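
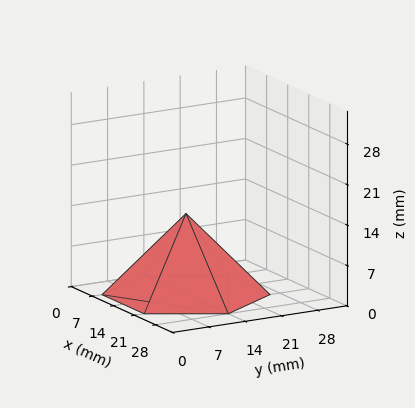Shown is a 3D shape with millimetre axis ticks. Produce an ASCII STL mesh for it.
Reading the render: the shape is a regular 6-sided pyramid, base circumscribed radius ≈ 14 mm, apex at z ≈ 14 mm (dimensions read to the nearest mm from the axis ticks). For the STL, each face is triangulated and given an outward normal.

solid part
  facet normal 0.0000 0.0000 -1.0000
    outer loop
      vertex 7.00 26.12 0.00
      vertex 21.00 26.12 0.00
      vertex 28.00 14.00 0.00
    endloop
  endfacet
  facet normal 0.0000 0.0000 -1.0000
    outer loop
      vertex 0.00 14.00 0.00
      vertex 7.00 26.12 0.00
      vertex 28.00 14.00 0.00
    endloop
  endfacet
  facet normal 0.0000 0.0000 -1.0000
    outer loop
      vertex 7.00 1.88 0.00
      vertex 0.00 14.00 0.00
      vertex 28.00 14.00 0.00
    endloop
  endfacet
  facet normal 0.0000 0.0000 -1.0000
    outer loop
      vertex 21.00 1.88 0.00
      vertex 7.00 1.88 0.00
      vertex 28.00 14.00 0.00
    endloop
  endfacet
  facet normal 0.6546 0.3781 0.6546
    outer loop
      vertex 28.00 14.00 0.00
      vertex 21.00 26.12 0.00
      vertex 14.00 14.00 14.00
    endloop
  endfacet
  facet normal 0.0000 0.7560 0.6545
    outer loop
      vertex 21.00 26.12 0.00
      vertex 7.00 26.12 0.00
      vertex 14.00 14.00 14.00
    endloop
  endfacet
  facet normal -0.6546 0.3781 0.6546
    outer loop
      vertex 7.00 26.12 0.00
      vertex 0.00 14.00 0.00
      vertex 14.00 14.00 14.00
    endloop
  endfacet
  facet normal -0.6546 -0.3781 0.6546
    outer loop
      vertex 0.00 14.00 0.00
      vertex 7.00 1.88 0.00
      vertex 14.00 14.00 14.00
    endloop
  endfacet
  facet normal 0.0000 -0.7560 0.6545
    outer loop
      vertex 7.00 1.88 0.00
      vertex 21.00 1.88 0.00
      vertex 14.00 14.00 14.00
    endloop
  endfacet
  facet normal 0.6546 -0.3781 0.6546
    outer loop
      vertex 21.00 1.88 0.00
      vertex 28.00 14.00 0.00
      vertex 14.00 14.00 14.00
    endloop
  endfacet
endsolid part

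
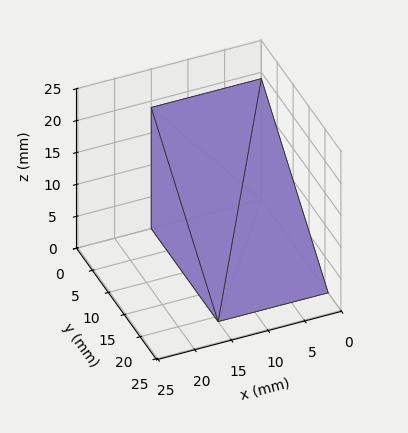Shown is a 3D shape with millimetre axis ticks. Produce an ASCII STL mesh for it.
Reading the render: the shape is a wedge (ramp): 15 × 21 mm base, rising to 19 mm along the y=0 edge and sloping linearly to z=0 at y=21 (dimensions read to the nearest mm from the axis ticks). For the STL, each face is triangulated and given an outward normal.

solid part
  facet normal 0.0000 0.0000 -1.0000
    outer loop
      vertex 15.0 21.0 0.0
      vertex 15.0 0.0 0.0
      vertex 0.0 0.0 0.0
    endloop
  endfacet
  facet normal 0.0000 0.0000 -1.0000
    outer loop
      vertex 0.0 21.0 0.0
      vertex 15.0 21.0 0.0
      vertex 0.0 0.0 0.0
    endloop
  endfacet
  facet normal 0.0000 -1.0000 0.0000
    outer loop
      vertex 0.0 0.0 0.0
      vertex 15.0 0.0 0.0
      vertex 15.0 0.0 19.0
    endloop
  endfacet
  facet normal 0.0000 -1.0000 0.0000
    outer loop
      vertex 0.0 0.0 0.0
      vertex 15.0 0.0 19.0
      vertex 0.0 0.0 19.0
    endloop
  endfacet
  facet normal 0.0000 0.6709 0.7415
    outer loop
      vertex 0.0 0.0 19.0
      vertex 15.0 0.0 19.0
      vertex 15.0 21.0 0.0
    endloop
  endfacet
  facet normal 0.0000 0.6709 0.7415
    outer loop
      vertex 0.0 0.0 19.0
      vertex 15.0 21.0 0.0
      vertex 0.0 21.0 0.0
    endloop
  endfacet
  facet normal -1.0000 0.0000 0.0000
    outer loop
      vertex 0.0 0.0 19.0
      vertex 0.0 21.0 0.0
      vertex 0.0 0.0 0.0
    endloop
  endfacet
  facet normal 1.0000 0.0000 0.0000
    outer loop
      vertex 15.0 0.0 0.0
      vertex 15.0 21.0 0.0
      vertex 15.0 0.0 19.0
    endloop
  endfacet
endsolid part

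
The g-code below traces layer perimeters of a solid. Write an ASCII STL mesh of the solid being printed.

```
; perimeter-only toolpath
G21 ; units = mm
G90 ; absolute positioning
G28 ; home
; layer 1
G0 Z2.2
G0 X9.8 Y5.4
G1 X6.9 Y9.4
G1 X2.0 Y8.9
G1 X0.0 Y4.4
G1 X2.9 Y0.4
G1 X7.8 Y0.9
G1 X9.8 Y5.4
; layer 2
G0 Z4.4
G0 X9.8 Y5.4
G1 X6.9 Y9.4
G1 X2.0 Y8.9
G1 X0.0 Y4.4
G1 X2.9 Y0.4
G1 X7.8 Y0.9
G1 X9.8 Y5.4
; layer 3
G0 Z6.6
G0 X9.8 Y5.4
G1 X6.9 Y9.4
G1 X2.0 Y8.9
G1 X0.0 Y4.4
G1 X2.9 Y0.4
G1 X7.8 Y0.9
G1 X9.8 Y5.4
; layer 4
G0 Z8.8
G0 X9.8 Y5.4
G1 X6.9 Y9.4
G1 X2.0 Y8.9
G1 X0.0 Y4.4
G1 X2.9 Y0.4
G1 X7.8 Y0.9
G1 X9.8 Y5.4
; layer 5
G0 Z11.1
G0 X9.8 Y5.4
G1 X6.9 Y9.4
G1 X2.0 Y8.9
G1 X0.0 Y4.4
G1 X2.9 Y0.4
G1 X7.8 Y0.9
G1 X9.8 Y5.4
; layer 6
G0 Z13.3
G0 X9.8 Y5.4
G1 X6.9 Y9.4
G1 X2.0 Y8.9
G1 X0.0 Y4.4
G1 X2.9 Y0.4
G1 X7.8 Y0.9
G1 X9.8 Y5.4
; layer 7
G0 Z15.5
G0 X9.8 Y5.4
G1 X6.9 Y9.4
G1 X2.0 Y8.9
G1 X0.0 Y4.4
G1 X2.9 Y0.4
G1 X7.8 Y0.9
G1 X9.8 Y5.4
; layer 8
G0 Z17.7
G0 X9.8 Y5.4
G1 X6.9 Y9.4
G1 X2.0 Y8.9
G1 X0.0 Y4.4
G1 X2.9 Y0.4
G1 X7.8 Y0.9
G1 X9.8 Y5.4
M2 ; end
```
solid part
  facet normal 0.0000 0.0000 -1.0000
    outer loop
      vertex 2.0 8.9 0.0
      vertex 6.9 9.4 0.0
      vertex 9.8 5.4 0.0
    endloop
  endfacet
  facet normal 0.0000 0.0000 -1.0000
    outer loop
      vertex 0.0 4.4 0.0
      vertex 2.0 8.9 0.0
      vertex 9.8 5.4 0.0
    endloop
  endfacet
  facet normal 0.0000 0.0000 -1.0000
    outer loop
      vertex 2.9 0.4 0.0
      vertex 0.0 4.4 0.0
      vertex 9.8 5.4 0.0
    endloop
  endfacet
  facet normal 0.0000 0.0000 -1.0000
    outer loop
      vertex 7.8 0.9 0.0
      vertex 2.9 0.4 0.0
      vertex 9.8 5.4 0.0
    endloop
  endfacet
  facet normal 0.0000 0.0000 1.0000
    outer loop
      vertex 9.8 5.4 17.7
      vertex 6.9 9.4 17.7
      vertex 2.0 8.9 17.7
    endloop
  endfacet
  facet normal 0.0000 0.0000 1.0000
    outer loop
      vertex 9.8 5.4 17.7
      vertex 2.0 8.9 17.7
      vertex 0.0 4.4 17.7
    endloop
  endfacet
  facet normal 0.0000 0.0000 1.0000
    outer loop
      vertex 9.8 5.4 17.7
      vertex 0.0 4.4 17.7
      vertex 2.9 0.4 17.7
    endloop
  endfacet
  facet normal 0.0000 0.0000 1.0000
    outer loop
      vertex 9.8 5.4 17.7
      vertex 2.9 0.4 17.7
      vertex 7.8 0.9 17.7
    endloop
  endfacet
  facet normal 0.8096 0.5870 0.0000
    outer loop
      vertex 9.8 5.4 0.0
      vertex 6.9 9.4 0.0
      vertex 6.9 9.4 17.7
    endloop
  endfacet
  facet normal 0.8096 0.5870 0.0000
    outer loop
      vertex 9.8 5.4 0.0
      vertex 6.9 9.4 17.7
      vertex 9.8 5.4 17.7
    endloop
  endfacet
  facet normal -0.1015 0.9948 0.0000
    outer loop
      vertex 6.9 9.4 0.0
      vertex 2.0 8.9 0.0
      vertex 2.0 8.9 17.7
    endloop
  endfacet
  facet normal -0.1015 0.9948 0.0000
    outer loop
      vertex 6.9 9.4 0.0
      vertex 2.0 8.9 17.7
      vertex 6.9 9.4 17.7
    endloop
  endfacet
  facet normal -0.9138 0.4061 0.0000
    outer loop
      vertex 2.0 8.9 0.0
      vertex 0.0 4.4 0.0
      vertex 0.0 4.4 17.7
    endloop
  endfacet
  facet normal -0.9138 0.4061 0.0000
    outer loop
      vertex 2.0 8.9 0.0
      vertex 0.0 4.4 17.7
      vertex 2.0 8.9 17.7
    endloop
  endfacet
  facet normal -0.8096 -0.5870 0.0000
    outer loop
      vertex 0.0 4.4 0.0
      vertex 2.9 0.4 0.0
      vertex 2.9 0.4 17.7
    endloop
  endfacet
  facet normal -0.8096 -0.5870 0.0000
    outer loop
      vertex 0.0 4.4 0.0
      vertex 2.9 0.4 17.7
      vertex 0.0 4.4 17.7
    endloop
  endfacet
  facet normal 0.1015 -0.9948 0.0000
    outer loop
      vertex 2.9 0.4 0.0
      vertex 7.8 0.9 0.0
      vertex 7.8 0.9 17.7
    endloop
  endfacet
  facet normal 0.1015 -0.9948 0.0000
    outer loop
      vertex 2.9 0.4 0.0
      vertex 7.8 0.9 17.7
      vertex 2.9 0.4 17.7
    endloop
  endfacet
  facet normal 0.9138 -0.4061 0.0000
    outer loop
      vertex 7.8 0.9 0.0
      vertex 9.8 5.4 0.0
      vertex 9.8 5.4 17.7
    endloop
  endfacet
  facet normal 0.9138 -0.4061 0.0000
    outer loop
      vertex 7.8 0.9 0.0
      vertex 9.8 5.4 17.7
      vertex 7.8 0.9 17.7
    endloop
  endfacet
endsolid part

The G0 Z moves step by Δz≈2.2 mm. Every layer's G1 loop is the same polygon, so the solid is a straight extrusion of it from z=0 to z≈17.7. Closing with flat bottom and top caps and triangulating gives 20 facets — a regular 6-sided prism (a cylinder approximated with 6 flat sides), circumscribed radius ≈ 4.9 mm, height ≈ 17.7 mm.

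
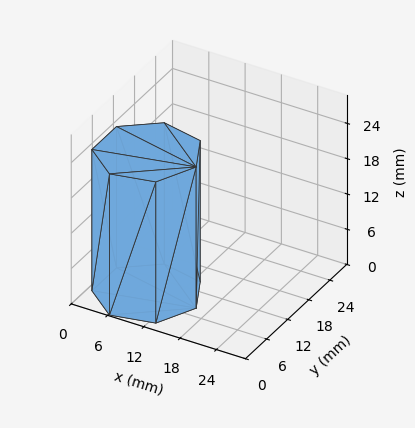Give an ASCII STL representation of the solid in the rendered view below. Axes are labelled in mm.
Reading the render: the shape is a regular 7-sided prism (a cylinder approximated with 7 flat sides), circumscribed radius ≈ 8 mm, height ≈ 24 mm (dimensions read to the nearest mm from the axis ticks). For the STL, each face is triangulated and given an outward normal.

solid part
  facet normal 0.0000 0.0000 -1.0000
    outer loop
      vertex 6.2 15.8 0.0
      vertex 13.0 14.3 0.0
      vertex 16.0 8.0 0.0
    endloop
  endfacet
  facet normal 0.0000 0.0000 -1.0000
    outer loop
      vertex 0.8 11.5 0.0
      vertex 6.2 15.8 0.0
      vertex 16.0 8.0 0.0
    endloop
  endfacet
  facet normal 0.0000 0.0000 -1.0000
    outer loop
      vertex 0.8 4.5 0.0
      vertex 0.8 11.5 0.0
      vertex 16.0 8.0 0.0
    endloop
  endfacet
  facet normal 0.0000 0.0000 -1.0000
    outer loop
      vertex 6.2 0.2 0.0
      vertex 0.8 4.5 0.0
      vertex 16.0 8.0 0.0
    endloop
  endfacet
  facet normal 0.0000 0.0000 -1.0000
    outer loop
      vertex 13.0 1.7 0.0
      vertex 6.2 0.2 0.0
      vertex 16.0 8.0 0.0
    endloop
  endfacet
  facet normal 0.0000 0.0000 1.0000
    outer loop
      vertex 16.0 8.0 24.0
      vertex 13.0 14.3 24.0
      vertex 6.2 15.8 24.0
    endloop
  endfacet
  facet normal 0.0000 0.0000 1.0000
    outer loop
      vertex 16.0 8.0 24.0
      vertex 6.2 15.8 24.0
      vertex 0.8 11.5 24.0
    endloop
  endfacet
  facet normal 0.0000 0.0000 1.0000
    outer loop
      vertex 16.0 8.0 24.0
      vertex 0.8 11.5 24.0
      vertex 0.8 4.5 24.0
    endloop
  endfacet
  facet normal 0.0000 0.0000 1.0000
    outer loop
      vertex 16.0 8.0 24.0
      vertex 0.8 4.5 24.0
      vertex 6.2 0.2 24.0
    endloop
  endfacet
  facet normal 0.0000 0.0000 1.0000
    outer loop
      vertex 16.0 8.0 24.0
      vertex 6.2 0.2 24.0
      vertex 13.0 1.7 24.0
    endloop
  endfacet
  facet normal 0.9029 0.4299 0.0000
    outer loop
      vertex 16.0 8.0 0.0
      vertex 13.0 14.3 0.0
      vertex 13.0 14.3 24.0
    endloop
  endfacet
  facet normal 0.9029 0.4299 0.0000
    outer loop
      vertex 16.0 8.0 0.0
      vertex 13.0 14.3 24.0
      vertex 16.0 8.0 24.0
    endloop
  endfacet
  facet normal 0.2154 0.9765 0.0000
    outer loop
      vertex 13.0 14.3 0.0
      vertex 6.2 15.8 0.0
      vertex 6.2 15.8 24.0
    endloop
  endfacet
  facet normal 0.2154 0.9765 0.0000
    outer loop
      vertex 13.0 14.3 0.0
      vertex 6.2 15.8 24.0
      vertex 13.0 14.3 24.0
    endloop
  endfacet
  facet normal -0.6229 0.7823 0.0000
    outer loop
      vertex 6.2 15.8 0.0
      vertex 0.8 11.5 0.0
      vertex 0.8 11.5 24.0
    endloop
  endfacet
  facet normal -0.6229 0.7823 0.0000
    outer loop
      vertex 6.2 15.8 0.0
      vertex 0.8 11.5 24.0
      vertex 6.2 15.8 24.0
    endloop
  endfacet
  facet normal -1.0000 0.0000 0.0000
    outer loop
      vertex 0.8 11.5 0.0
      vertex 0.8 4.5 0.0
      vertex 0.8 4.5 24.0
    endloop
  endfacet
  facet normal -1.0000 0.0000 0.0000
    outer loop
      vertex 0.8 11.5 0.0
      vertex 0.8 4.5 24.0
      vertex 0.8 11.5 24.0
    endloop
  endfacet
  facet normal -0.6229 -0.7823 0.0000
    outer loop
      vertex 0.8 4.5 0.0
      vertex 6.2 0.2 0.0
      vertex 6.2 0.2 24.0
    endloop
  endfacet
  facet normal -0.6229 -0.7823 0.0000
    outer loop
      vertex 0.8 4.5 0.0
      vertex 6.2 0.2 24.0
      vertex 0.8 4.5 24.0
    endloop
  endfacet
  facet normal 0.2154 -0.9765 0.0000
    outer loop
      vertex 6.2 0.2 0.0
      vertex 13.0 1.7 0.0
      vertex 13.0 1.7 24.0
    endloop
  endfacet
  facet normal 0.2154 -0.9765 0.0000
    outer loop
      vertex 6.2 0.2 0.0
      vertex 13.0 1.7 24.0
      vertex 6.2 0.2 24.0
    endloop
  endfacet
  facet normal 0.9029 -0.4299 0.0000
    outer loop
      vertex 13.0 1.7 0.0
      vertex 16.0 8.0 0.0
      vertex 16.0 8.0 24.0
    endloop
  endfacet
  facet normal 0.9029 -0.4299 0.0000
    outer loop
      vertex 13.0 1.7 0.0
      vertex 16.0 8.0 24.0
      vertex 13.0 1.7 24.0
    endloop
  endfacet
endsolid part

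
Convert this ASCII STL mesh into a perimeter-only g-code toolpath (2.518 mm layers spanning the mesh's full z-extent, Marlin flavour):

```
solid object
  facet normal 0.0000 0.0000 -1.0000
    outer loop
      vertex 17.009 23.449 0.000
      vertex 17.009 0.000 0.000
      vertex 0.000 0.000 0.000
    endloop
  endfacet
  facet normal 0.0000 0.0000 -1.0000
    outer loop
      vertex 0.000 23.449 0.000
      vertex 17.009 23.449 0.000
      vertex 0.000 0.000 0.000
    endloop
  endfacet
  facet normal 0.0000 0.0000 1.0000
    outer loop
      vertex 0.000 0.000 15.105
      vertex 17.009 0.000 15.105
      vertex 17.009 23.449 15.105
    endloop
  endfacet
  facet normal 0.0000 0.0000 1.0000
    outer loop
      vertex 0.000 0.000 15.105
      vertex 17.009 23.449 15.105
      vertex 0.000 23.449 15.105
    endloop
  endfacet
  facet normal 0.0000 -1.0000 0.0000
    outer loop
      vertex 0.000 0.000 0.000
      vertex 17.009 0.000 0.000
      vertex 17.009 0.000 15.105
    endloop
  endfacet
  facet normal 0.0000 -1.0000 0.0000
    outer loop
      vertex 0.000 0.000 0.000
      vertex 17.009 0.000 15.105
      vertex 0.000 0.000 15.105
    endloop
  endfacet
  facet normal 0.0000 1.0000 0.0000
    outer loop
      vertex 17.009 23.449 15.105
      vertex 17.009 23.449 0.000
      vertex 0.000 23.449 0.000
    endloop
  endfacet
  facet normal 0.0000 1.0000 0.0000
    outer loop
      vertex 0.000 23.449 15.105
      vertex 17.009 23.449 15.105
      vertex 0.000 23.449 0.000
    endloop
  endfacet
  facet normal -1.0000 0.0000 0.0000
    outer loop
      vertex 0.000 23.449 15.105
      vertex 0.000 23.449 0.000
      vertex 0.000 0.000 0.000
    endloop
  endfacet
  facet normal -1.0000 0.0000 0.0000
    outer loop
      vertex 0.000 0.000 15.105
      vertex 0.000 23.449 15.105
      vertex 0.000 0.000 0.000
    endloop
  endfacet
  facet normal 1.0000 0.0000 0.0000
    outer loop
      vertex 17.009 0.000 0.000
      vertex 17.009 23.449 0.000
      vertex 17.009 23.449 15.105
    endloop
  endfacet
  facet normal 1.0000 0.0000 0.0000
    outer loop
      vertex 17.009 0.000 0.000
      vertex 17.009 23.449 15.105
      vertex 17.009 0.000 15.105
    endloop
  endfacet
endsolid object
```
; perimeter-only toolpath
G21 ; units = mm
G90 ; absolute positioning
G28 ; home
; layer 1
G0 Z2.518
G0 X0.000 Y0.000
G1 X17.009 Y0.000
G1 X17.009 Y23.449
G1 X0.000 Y23.449
G1 X0.000 Y0.000
; layer 2
G0 Z5.035
G0 X0.000 Y0.000
G1 X17.009 Y0.000
G1 X17.009 Y23.449
G1 X0.000 Y23.449
G1 X0.000 Y0.000
; layer 3
G0 Z7.553
G0 X0.000 Y0.000
G1 X17.009 Y0.000
G1 X17.009 Y23.449
G1 X0.000 Y23.449
G1 X0.000 Y0.000
; layer 4
G0 Z10.070
G0 X0.000 Y0.000
G1 X17.009 Y0.000
G1 X17.009 Y23.449
G1 X0.000 Y23.449
G1 X0.000 Y0.000
; layer 5
G0 Z12.588
G0 X0.000 Y0.000
G1 X17.009 Y0.000
G1 X17.009 Y23.449
G1 X0.000 Y23.449
G1 X0.000 Y0.000
; layer 6
G0 Z15.105
G0 X0.000 Y0.000
G1 X17.009 Y0.000
G1 X17.009 Y23.449
G1 X0.000 Y23.449
G1 X0.000 Y0.000
M2 ; end

The solid is a rectangular box, roughly 17 × 23.4 mm footprint and 15.1 mm tall. Slicing at Δz = 2.518 mm — 6 equal slices spanning the solid's height, so layer i sits at z = i·h/6 — gives 6 non-empty perimeters. Each is a 4-segment closed polygon; G0 lifts to the layer z and rapids to the start vertex, then G1 traces the edges.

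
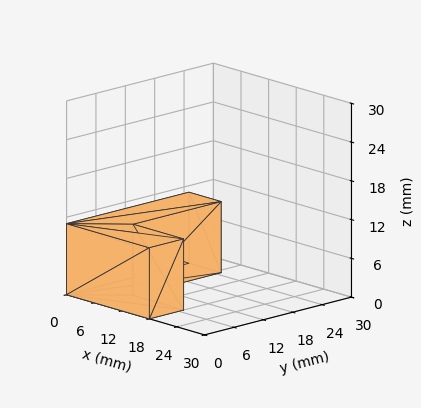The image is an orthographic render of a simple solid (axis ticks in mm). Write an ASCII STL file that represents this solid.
Reading the render: the shape is an L-shaped prism: outer 18 × 25 mm, arm thicknesses ≈ 7 mm (horizontal) and 7 mm (vertical), extruded 11 mm in z (dimensions read to the nearest mm from the axis ticks). For the STL, each face is triangulated and given an outward normal.

solid part
  facet normal 0.0000 0.0000 -1.0000
    outer loop
      vertex 18.000 7.000 0.000
      vertex 18.000 0.000 0.000
      vertex 0.000 0.000 0.000
    endloop
  endfacet
  facet normal 0.0000 0.0000 -1.0000
    outer loop
      vertex 7.000 7.000 0.000
      vertex 18.000 7.000 0.000
      vertex 0.000 0.000 0.000
    endloop
  endfacet
  facet normal 0.0000 0.0000 -1.0000
    outer loop
      vertex 7.000 25.000 0.000
      vertex 7.000 7.000 0.000
      vertex 0.000 0.000 0.000
    endloop
  endfacet
  facet normal 0.0000 0.0000 -1.0000
    outer loop
      vertex 0.000 25.000 0.000
      vertex 7.000 25.000 0.000
      vertex 0.000 0.000 0.000
    endloop
  endfacet
  facet normal 0.0000 0.0000 1.0000
    outer loop
      vertex 0.000 0.000 11.000
      vertex 18.000 0.000 11.000
      vertex 18.000 7.000 11.000
    endloop
  endfacet
  facet normal 0.0000 0.0000 1.0000
    outer loop
      vertex 0.000 0.000 11.000
      vertex 18.000 7.000 11.000
      vertex 7.000 7.000 11.000
    endloop
  endfacet
  facet normal 0.0000 0.0000 1.0000
    outer loop
      vertex 0.000 0.000 11.000
      vertex 7.000 7.000 11.000
      vertex 7.000 25.000 11.000
    endloop
  endfacet
  facet normal 0.0000 0.0000 1.0000
    outer loop
      vertex 0.000 0.000 11.000
      vertex 7.000 25.000 11.000
      vertex 0.000 25.000 11.000
    endloop
  endfacet
  facet normal 0.0000 -1.0000 0.0000
    outer loop
      vertex 0.000 0.000 0.000
      vertex 18.000 0.000 0.000
      vertex 18.000 0.000 11.000
    endloop
  endfacet
  facet normal 0.0000 -1.0000 0.0000
    outer loop
      vertex 0.000 0.000 0.000
      vertex 18.000 0.000 11.000
      vertex 0.000 0.000 11.000
    endloop
  endfacet
  facet normal 1.0000 0.0000 0.0000
    outer loop
      vertex 18.000 0.000 0.000
      vertex 18.000 7.000 0.000
      vertex 18.000 7.000 11.000
    endloop
  endfacet
  facet normal 1.0000 0.0000 0.0000
    outer loop
      vertex 18.000 0.000 0.000
      vertex 18.000 7.000 11.000
      vertex 18.000 0.000 11.000
    endloop
  endfacet
  facet normal 0.0000 1.0000 0.0000
    outer loop
      vertex 18.000 7.000 0.000
      vertex 7.000 7.000 0.000
      vertex 7.000 7.000 11.000
    endloop
  endfacet
  facet normal 0.0000 1.0000 0.0000
    outer loop
      vertex 18.000 7.000 0.000
      vertex 7.000 7.000 11.000
      vertex 18.000 7.000 11.000
    endloop
  endfacet
  facet normal 1.0000 0.0000 0.0000
    outer loop
      vertex 7.000 7.000 0.000
      vertex 7.000 25.000 0.000
      vertex 7.000 25.000 11.000
    endloop
  endfacet
  facet normal 1.0000 0.0000 0.0000
    outer loop
      vertex 7.000 7.000 0.000
      vertex 7.000 25.000 11.000
      vertex 7.000 7.000 11.000
    endloop
  endfacet
  facet normal 0.0000 1.0000 0.0000
    outer loop
      vertex 7.000 25.000 0.000
      vertex 0.000 25.000 0.000
      vertex 0.000 25.000 11.000
    endloop
  endfacet
  facet normal 0.0000 1.0000 0.0000
    outer loop
      vertex 7.000 25.000 0.000
      vertex 0.000 25.000 11.000
      vertex 7.000 25.000 11.000
    endloop
  endfacet
  facet normal -1.0000 0.0000 0.0000
    outer loop
      vertex 0.000 25.000 0.000
      vertex 0.000 0.000 0.000
      vertex 0.000 0.000 11.000
    endloop
  endfacet
  facet normal -1.0000 0.0000 0.0000
    outer loop
      vertex 0.000 25.000 0.000
      vertex 0.000 0.000 11.000
      vertex 0.000 25.000 11.000
    endloop
  endfacet
endsolid part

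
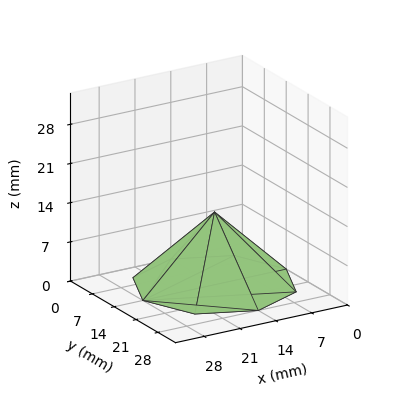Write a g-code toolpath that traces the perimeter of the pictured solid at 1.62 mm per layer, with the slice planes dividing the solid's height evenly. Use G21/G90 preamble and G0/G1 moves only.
Reading the render: the shape is a regular 8-sided pyramid, base circumscribed radius ≈ 14 mm, apex at z ≈ 13 mm (dimensions read to the nearest mm from the axis ticks). For the g-code, the solid's height is divided into equal slices at the stated Δz and each level perimeter traced with G1 moves after a G0 lift.

; perimeter-only toolpath
G21 ; units = mm
G90 ; absolute positioning
G28 ; home
; layer 1
G0 Z1.62
G0 X26.25 Y14.00
G1 X22.66 Y22.66
G1 X14.00 Y26.25
G1 X5.34 Y22.66
G1 X1.75 Y14.00
G1 X5.34 Y5.34
G1 X14.00 Y1.75
G1 X22.66 Y5.34
G1 X26.25 Y14.00
; layer 2
G0 Z3.25
G0 X24.50 Y14.00
G1 X21.42 Y21.42
G1 X14.00 Y24.50
G1 X6.57 Y21.42
G1 X3.50 Y14.00
G1 X6.57 Y6.57
G1 X14.00 Y3.50
G1 X21.42 Y6.57
G1 X24.50 Y14.00
; layer 3
G0 Z4.88
G0 X22.75 Y14.00
G1 X20.19 Y20.19
G1 X14.00 Y22.75
G1 X7.81 Y20.19
G1 X5.25 Y14.00
G1 X7.81 Y7.81
G1 X14.00 Y5.25
G1 X20.19 Y7.81
G1 X22.75 Y14.00
; layer 4
G0 Z6.50
G0 X21.00 Y14.00
G1 X18.95 Y18.95
G1 X14.00 Y21.00
G1 X9.05 Y18.95
G1 X7.00 Y14.00
G1 X9.05 Y9.05
G1 X14.00 Y7.00
G1 X18.95 Y9.05
G1 X21.00 Y14.00
; layer 5
G0 Z8.12
G0 X19.25 Y14.00
G1 X17.71 Y17.71
G1 X14.00 Y19.25
G1 X10.29 Y17.71
G1 X8.75 Y14.00
G1 X10.29 Y10.29
G1 X14.00 Y8.75
G1 X17.71 Y10.29
G1 X19.25 Y14.00
; layer 6
G0 Z9.75
G0 X17.50 Y14.00
G1 X16.48 Y16.48
G1 X14.00 Y17.50
G1 X11.53 Y16.48
G1 X10.50 Y14.00
G1 X11.53 Y11.53
G1 X14.00 Y10.50
G1 X16.48 Y11.53
G1 X17.50 Y14.00
; layer 7
G0 Z11.38
G0 X15.75 Y14.00
G1 X15.24 Y15.24
G1 X14.00 Y15.75
G1 X12.76 Y15.24
G1 X12.25 Y14.00
G1 X12.76 Y12.76
G1 X14.00 Y12.25
G1 X15.24 Y12.76
G1 X15.75 Y14.00
M2 ; end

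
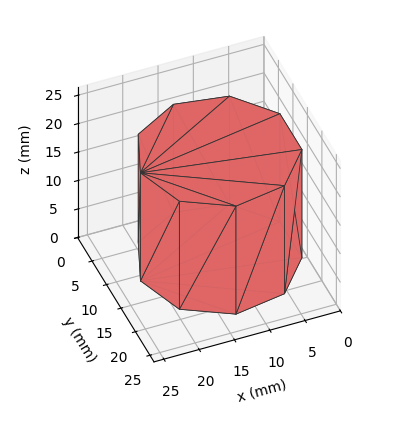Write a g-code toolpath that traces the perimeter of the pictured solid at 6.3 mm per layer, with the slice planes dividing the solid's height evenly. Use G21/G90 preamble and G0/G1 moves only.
Reading the render: the shape is a regular 9-sided prism (a cylinder approximated with 9 flat sides), circumscribed radius ≈ 11 mm, height ≈ 19 mm (dimensions read to the nearest mm from the axis ticks). For the g-code, the solid's height is divided into equal slices at the stated Δz and each level perimeter traced with G1 moves after a G0 lift.

; perimeter-only toolpath
G21 ; units = mm
G90 ; absolute positioning
G28 ; home
; layer 1
G0 Z6.3
G0 X22.0 Y11.0
G1 X19.4 Y18.1
G1 X12.9 Y21.8
G1 X5.5 Y20.5
G1 X0.7 Y14.8
G1 X0.7 Y7.2
G1 X5.5 Y1.5
G1 X12.9 Y0.2
G1 X19.4 Y3.9
G1 X22.0 Y11.0
; layer 2
G0 Z12.7
G0 X22.0 Y11.0
G1 X19.4 Y18.1
G1 X12.9 Y21.8
G1 X5.5 Y20.5
G1 X0.7 Y14.8
G1 X0.7 Y7.2
G1 X5.5 Y1.5
G1 X12.9 Y0.2
G1 X19.4 Y3.9
G1 X22.0 Y11.0
; layer 3
G0 Z19.0
G0 X22.0 Y11.0
G1 X19.4 Y18.1
G1 X12.9 Y21.8
G1 X5.5 Y20.5
G1 X0.7 Y14.8
G1 X0.7 Y7.2
G1 X5.5 Y1.5
G1 X12.9 Y0.2
G1 X19.4 Y3.9
G1 X22.0 Y11.0
M2 ; end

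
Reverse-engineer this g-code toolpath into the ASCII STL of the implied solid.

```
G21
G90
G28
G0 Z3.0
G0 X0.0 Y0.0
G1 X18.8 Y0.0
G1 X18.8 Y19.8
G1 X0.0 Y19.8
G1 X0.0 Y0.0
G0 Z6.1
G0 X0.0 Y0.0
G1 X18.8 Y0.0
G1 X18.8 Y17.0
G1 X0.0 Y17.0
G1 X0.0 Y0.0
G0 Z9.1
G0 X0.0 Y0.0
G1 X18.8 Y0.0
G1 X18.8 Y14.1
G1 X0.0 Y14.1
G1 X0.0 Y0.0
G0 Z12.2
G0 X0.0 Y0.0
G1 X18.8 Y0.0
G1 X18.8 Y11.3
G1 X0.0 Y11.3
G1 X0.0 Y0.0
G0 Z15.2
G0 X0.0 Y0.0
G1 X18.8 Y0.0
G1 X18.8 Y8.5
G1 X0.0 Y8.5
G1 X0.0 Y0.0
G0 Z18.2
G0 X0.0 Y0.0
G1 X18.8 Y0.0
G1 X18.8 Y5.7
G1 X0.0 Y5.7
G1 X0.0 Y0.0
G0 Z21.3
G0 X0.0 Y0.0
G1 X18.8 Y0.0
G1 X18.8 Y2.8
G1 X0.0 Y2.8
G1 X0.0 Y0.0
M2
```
solid part
  facet normal 0.0000 0.0000 -1.0000
    outer loop
      vertex 18.8 22.6 0.0
      vertex 18.8 0.0 0.0
      vertex 0.0 0.0 0.0
    endloop
  endfacet
  facet normal 0.0000 0.0000 -1.0000
    outer loop
      vertex 0.0 22.6 0.0
      vertex 18.8 22.6 0.0
      vertex 0.0 0.0 0.0
    endloop
  endfacet
  facet normal 0.0000 -1.0000 0.0000
    outer loop
      vertex 0.0 0.0 0.0
      vertex 18.8 0.0 0.0
      vertex 18.8 0.0 24.3
    endloop
  endfacet
  facet normal 0.0000 -1.0000 0.0000
    outer loop
      vertex 0.0 0.0 0.0
      vertex 18.8 0.0 24.3
      vertex 0.0 0.0 24.3
    endloop
  endfacet
  facet normal 0.0000 0.7323 0.6810
    outer loop
      vertex 0.0 0.0 24.3
      vertex 18.8 0.0 24.3
      vertex 18.8 22.6 0.0
    endloop
  endfacet
  facet normal 0.0000 0.7323 0.6810
    outer loop
      vertex 0.0 0.0 24.3
      vertex 18.8 22.6 0.0
      vertex 0.0 22.6 0.0
    endloop
  endfacet
  facet normal -1.0000 0.0000 0.0000
    outer loop
      vertex 0.0 0.0 24.3
      vertex 0.0 22.6 0.0
      vertex 0.0 0.0 0.0
    endloop
  endfacet
  facet normal 1.0000 0.0000 0.0000
    outer loop
      vertex 18.8 0.0 0.0
      vertex 18.8 22.6 0.0
      vertex 18.8 0.0 24.3
    endloop
  endfacet
endsolid part

The G0 Z moves step by Δz≈3.0 mm. The G1 loops shrink linearly with z, so the solid tapers from its base footprint up to z≈24.3. Closing with a flat bottom cap and the tapered top and triangulating gives 8 facets — a wedge (ramp): 18.8 × 22.6 mm base, rising to 24.3 mm along the y=0 edge and sloping linearly to z=0 at y=22.6.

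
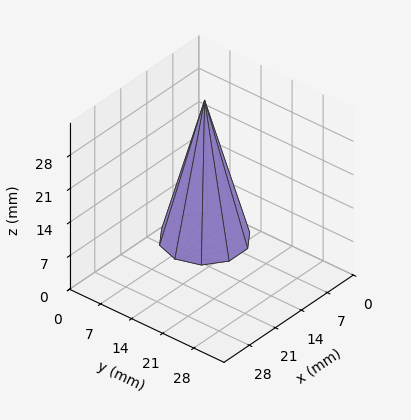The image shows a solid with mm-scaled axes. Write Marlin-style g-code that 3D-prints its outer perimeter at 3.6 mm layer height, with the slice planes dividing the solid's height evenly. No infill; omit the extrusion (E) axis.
Reading the render: the shape is a regular 10-sided pyramid, base circumscribed radius ≈ 8 mm, apex at z ≈ 29 mm (dimensions read to the nearest mm from the axis ticks). For the g-code, the solid's height is divided into equal slices at the stated Δz and each level perimeter traced with G1 moves after a G0 lift.

; perimeter-only toolpath
G21 ; units = mm
G90 ; absolute positioning
G28 ; home
; layer 1
G0 Z3.6
G0 X15.0 Y8.0
G1 X13.7 Y12.1
G1 X10.2 Y14.7
G1 X5.8 Y14.7
G1 X2.3 Y12.1
G1 X1.0 Y8.0
G1 X2.3 Y3.9
G1 X5.8 Y1.4
G1 X10.2 Y1.4
G1 X13.7 Y3.9
G1 X15.0 Y8.0
; layer 2
G0 Z7.2
G0 X14.0 Y8.0
G1 X12.9 Y11.5
G1 X9.9 Y13.7
G1 X6.1 Y13.7
G1 X3.1 Y11.5
G1 X2.0 Y8.0
G1 X3.1 Y4.5
G1 X6.1 Y2.3
G1 X9.9 Y2.3
G1 X12.9 Y4.5
G1 X14.0 Y8.0
; layer 3
G0 Z10.9
G0 X13.0 Y8.0
G1 X12.1 Y10.9
G1 X9.6 Y12.8
G1 X6.4 Y12.8
G1 X3.9 Y10.9
G1 X3.0 Y8.0
G1 X3.9 Y5.1
G1 X6.4 Y3.2
G1 X9.6 Y3.2
G1 X12.1 Y5.1
G1 X13.0 Y8.0
; layer 4
G0 Z14.5
G0 X12.0 Y8.0
G1 X11.2 Y10.3
G1 X9.2 Y11.8
G1 X6.8 Y11.8
G1 X4.8 Y10.3
G1 X4.0 Y8.0
G1 X4.8 Y5.7
G1 X6.8 Y4.2
G1 X9.2 Y4.2
G1 X11.2 Y5.7
G1 X12.0 Y8.0
; layer 5
G0 Z18.1
G0 X11.0 Y8.0
G1 X10.4 Y9.8
G1 X8.9 Y10.8
G1 X7.1 Y10.8
G1 X5.6 Y9.8
G1 X5.0 Y8.0
G1 X5.6 Y6.2
G1 X7.1 Y5.2
G1 X8.9 Y5.2
G1 X10.4 Y6.2
G1 X11.0 Y8.0
; layer 6
G0 Z21.8
G0 X10.0 Y8.0
G1 X9.6 Y9.2
G1 X8.6 Y9.9
G1 X7.4 Y9.9
G1 X6.4 Y9.2
G1 X6.0 Y8.0
G1 X6.4 Y6.8
G1 X7.4 Y6.1
G1 X8.6 Y6.1
G1 X9.6 Y6.8
G1 X10.0 Y8.0
; layer 7
G0 Z25.4
G0 X9.0 Y8.0
G1 X8.8 Y8.6
G1 X8.3 Y8.9
G1 X7.7 Y8.9
G1 X7.2 Y8.6
G1 X7.0 Y8.0
G1 X7.2 Y7.4
G1 X7.7 Y7.0
G1 X8.3 Y7.0
G1 X8.8 Y7.4
G1 X9.0 Y8.0
M2 ; end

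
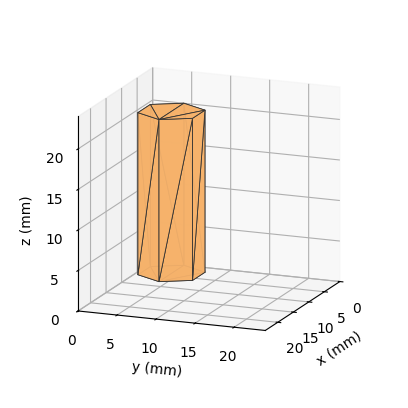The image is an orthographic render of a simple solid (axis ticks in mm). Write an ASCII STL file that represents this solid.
Reading the render: the shape is a regular 6-sided prism (a cylinder approximated with 6 flat sides), circumscribed radius ≈ 4 mm, height ≈ 20 mm (dimensions read to the nearest mm from the axis ticks). For the STL, each face is triangulated and given an outward normal.

solid part
  facet normal 0.0000 0.0000 -1.0000
    outer loop
      vertex 2.0 7.5 0.0
      vertex 6.0 7.5 0.0
      vertex 8.0 4.0 0.0
    endloop
  endfacet
  facet normal 0.0000 0.0000 -1.0000
    outer loop
      vertex 0.0 4.0 0.0
      vertex 2.0 7.5 0.0
      vertex 8.0 4.0 0.0
    endloop
  endfacet
  facet normal 0.0000 0.0000 -1.0000
    outer loop
      vertex 2.0 0.5 0.0
      vertex 0.0 4.0 0.0
      vertex 8.0 4.0 0.0
    endloop
  endfacet
  facet normal 0.0000 0.0000 -1.0000
    outer loop
      vertex 6.0 0.5 0.0
      vertex 2.0 0.5 0.0
      vertex 8.0 4.0 0.0
    endloop
  endfacet
  facet normal 0.0000 0.0000 1.0000
    outer loop
      vertex 8.0 4.0 20.0
      vertex 6.0 7.5 20.0
      vertex 2.0 7.5 20.0
    endloop
  endfacet
  facet normal 0.0000 0.0000 1.0000
    outer loop
      vertex 8.0 4.0 20.0
      vertex 2.0 7.5 20.0
      vertex 0.0 4.0 20.0
    endloop
  endfacet
  facet normal 0.0000 0.0000 1.0000
    outer loop
      vertex 8.0 4.0 20.0
      vertex 0.0 4.0 20.0
      vertex 2.0 0.5 20.0
    endloop
  endfacet
  facet normal 0.0000 0.0000 1.0000
    outer loop
      vertex 8.0 4.0 20.0
      vertex 2.0 0.5 20.0
      vertex 6.0 0.5 20.0
    endloop
  endfacet
  facet normal 0.8682 0.4961 0.0000
    outer loop
      vertex 8.0 4.0 0.0
      vertex 6.0 7.5 0.0
      vertex 6.0 7.5 20.0
    endloop
  endfacet
  facet normal 0.8682 0.4961 0.0000
    outer loop
      vertex 8.0 4.0 0.0
      vertex 6.0 7.5 20.0
      vertex 8.0 4.0 20.0
    endloop
  endfacet
  facet normal 0.0000 1.0000 0.0000
    outer loop
      vertex 6.0 7.5 0.0
      vertex 2.0 7.5 0.0
      vertex 2.0 7.5 20.0
    endloop
  endfacet
  facet normal 0.0000 1.0000 0.0000
    outer loop
      vertex 6.0 7.5 0.0
      vertex 2.0 7.5 20.0
      vertex 6.0 7.5 20.0
    endloop
  endfacet
  facet normal -0.8682 0.4961 0.0000
    outer loop
      vertex 2.0 7.5 0.0
      vertex 0.0 4.0 0.0
      vertex 0.0 4.0 20.0
    endloop
  endfacet
  facet normal -0.8682 0.4961 0.0000
    outer loop
      vertex 2.0 7.5 0.0
      vertex 0.0 4.0 20.0
      vertex 2.0 7.5 20.0
    endloop
  endfacet
  facet normal -0.8682 -0.4961 0.0000
    outer loop
      vertex 0.0 4.0 0.0
      vertex 2.0 0.5 0.0
      vertex 2.0 0.5 20.0
    endloop
  endfacet
  facet normal -0.8682 -0.4961 0.0000
    outer loop
      vertex 0.0 4.0 0.0
      vertex 2.0 0.5 20.0
      vertex 0.0 4.0 20.0
    endloop
  endfacet
  facet normal 0.0000 -1.0000 0.0000
    outer loop
      vertex 2.0 0.5 0.0
      vertex 6.0 0.5 0.0
      vertex 6.0 0.5 20.0
    endloop
  endfacet
  facet normal 0.0000 -1.0000 0.0000
    outer loop
      vertex 2.0 0.5 0.0
      vertex 6.0 0.5 20.0
      vertex 2.0 0.5 20.0
    endloop
  endfacet
  facet normal 0.8682 -0.4961 0.0000
    outer loop
      vertex 6.0 0.5 0.0
      vertex 8.0 4.0 0.0
      vertex 8.0 4.0 20.0
    endloop
  endfacet
  facet normal 0.8682 -0.4961 0.0000
    outer loop
      vertex 6.0 0.5 0.0
      vertex 8.0 4.0 20.0
      vertex 6.0 0.5 20.0
    endloop
  endfacet
endsolid part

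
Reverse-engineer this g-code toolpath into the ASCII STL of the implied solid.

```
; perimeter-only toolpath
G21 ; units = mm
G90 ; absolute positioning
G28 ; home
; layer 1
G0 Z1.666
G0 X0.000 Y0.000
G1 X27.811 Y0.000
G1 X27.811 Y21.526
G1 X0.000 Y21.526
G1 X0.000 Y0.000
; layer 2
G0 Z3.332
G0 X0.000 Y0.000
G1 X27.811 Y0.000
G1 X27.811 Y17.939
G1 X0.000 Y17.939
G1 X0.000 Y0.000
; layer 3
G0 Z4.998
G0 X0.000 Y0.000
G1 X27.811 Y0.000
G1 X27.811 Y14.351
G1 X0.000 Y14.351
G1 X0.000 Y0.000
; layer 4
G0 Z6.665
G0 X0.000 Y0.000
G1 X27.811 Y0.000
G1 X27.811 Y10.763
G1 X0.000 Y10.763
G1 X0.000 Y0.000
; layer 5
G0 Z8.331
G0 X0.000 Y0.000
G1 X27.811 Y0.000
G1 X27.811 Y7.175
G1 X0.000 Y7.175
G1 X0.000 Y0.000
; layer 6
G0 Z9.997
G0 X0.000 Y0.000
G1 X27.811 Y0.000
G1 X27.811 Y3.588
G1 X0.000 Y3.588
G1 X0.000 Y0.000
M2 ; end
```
solid part
  facet normal 0.0000 0.0000 -1.0000
    outer loop
      vertex 27.811 25.114 0.000
      vertex 27.811 0.000 0.000
      vertex 0.000 0.000 0.000
    endloop
  endfacet
  facet normal 0.0000 0.0000 -1.0000
    outer loop
      vertex 0.000 25.114 0.000
      vertex 27.811 25.114 0.000
      vertex 0.000 0.000 0.000
    endloop
  endfacet
  facet normal 0.0000 -1.0000 0.0000
    outer loop
      vertex 0.000 0.000 0.000
      vertex 27.811 0.000 0.000
      vertex 27.811 0.000 11.663
    endloop
  endfacet
  facet normal 0.0000 -1.0000 0.0000
    outer loop
      vertex 0.000 0.000 0.000
      vertex 27.811 0.000 11.663
      vertex 0.000 0.000 11.663
    endloop
  endfacet
  facet normal 0.0000 0.4212 0.9070
    outer loop
      vertex 0.000 0.000 11.663
      vertex 27.811 0.000 11.663
      vertex 27.811 25.114 0.000
    endloop
  endfacet
  facet normal 0.0000 0.4212 0.9070
    outer loop
      vertex 0.000 0.000 11.663
      vertex 27.811 25.114 0.000
      vertex 0.000 25.114 0.000
    endloop
  endfacet
  facet normal -1.0000 0.0000 0.0000
    outer loop
      vertex 0.000 0.000 11.663
      vertex 0.000 25.114 0.000
      vertex 0.000 0.000 0.000
    endloop
  endfacet
  facet normal 1.0000 0.0000 0.0000
    outer loop
      vertex 27.811 0.000 0.000
      vertex 27.811 25.114 0.000
      vertex 27.811 0.000 11.663
    endloop
  endfacet
endsolid part

The G0 Z moves step by Δz≈1.666 mm. The G1 loops shrink linearly with z, so the solid tapers from its base footprint up to z≈11.7. Closing with a flat bottom cap and the tapered top and triangulating gives 8 facets — a wedge (ramp): 27.8 × 25.1 mm base, rising to 11.7 mm along the y=0 edge and sloping linearly to z=0 at y=25.1.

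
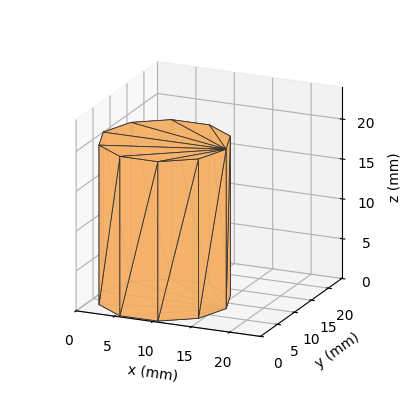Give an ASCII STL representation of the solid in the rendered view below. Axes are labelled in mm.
Reading the render: the shape is a regular 10-sided prism (a cylinder approximated with 10 flat sides), circumscribed radius ≈ 8 mm, height ≈ 20 mm (dimensions read to the nearest mm from the axis ticks). For the STL, each face is triangulated and given an outward normal.

solid part
  facet normal 0.0000 0.0000 -1.0000
    outer loop
      vertex 10.472 15.608 0.000
      vertex 14.472 12.702 0.000
      vertex 16.000 8.000 0.000
    endloop
  endfacet
  facet normal 0.0000 0.0000 -1.0000
    outer loop
      vertex 5.528 15.608 0.000
      vertex 10.472 15.608 0.000
      vertex 16.000 8.000 0.000
    endloop
  endfacet
  facet normal 0.0000 0.0000 -1.0000
    outer loop
      vertex 1.528 12.702 0.000
      vertex 5.528 15.608 0.000
      vertex 16.000 8.000 0.000
    endloop
  endfacet
  facet normal 0.0000 0.0000 -1.0000
    outer loop
      vertex 0.000 8.000 0.000
      vertex 1.528 12.702 0.000
      vertex 16.000 8.000 0.000
    endloop
  endfacet
  facet normal 0.0000 0.0000 -1.0000
    outer loop
      vertex 1.528 3.298 0.000
      vertex 0.000 8.000 0.000
      vertex 16.000 8.000 0.000
    endloop
  endfacet
  facet normal 0.0000 0.0000 -1.0000
    outer loop
      vertex 5.528 0.392 0.000
      vertex 1.528 3.298 0.000
      vertex 16.000 8.000 0.000
    endloop
  endfacet
  facet normal 0.0000 0.0000 -1.0000
    outer loop
      vertex 10.472 0.392 0.000
      vertex 5.528 0.392 0.000
      vertex 16.000 8.000 0.000
    endloop
  endfacet
  facet normal 0.0000 0.0000 -1.0000
    outer loop
      vertex 14.472 3.298 0.000
      vertex 10.472 0.392 0.000
      vertex 16.000 8.000 0.000
    endloop
  endfacet
  facet normal 0.0000 0.0000 1.0000
    outer loop
      vertex 16.000 8.000 20.000
      vertex 14.472 12.702 20.000
      vertex 10.472 15.608 20.000
    endloop
  endfacet
  facet normal 0.0000 0.0000 1.0000
    outer loop
      vertex 16.000 8.000 20.000
      vertex 10.472 15.608 20.000
      vertex 5.528 15.608 20.000
    endloop
  endfacet
  facet normal 0.0000 0.0000 1.0000
    outer loop
      vertex 16.000 8.000 20.000
      vertex 5.528 15.608 20.000
      vertex 1.528 12.702 20.000
    endloop
  endfacet
  facet normal 0.0000 0.0000 1.0000
    outer loop
      vertex 16.000 8.000 20.000
      vertex 1.528 12.702 20.000
      vertex 0.000 8.000 20.000
    endloop
  endfacet
  facet normal 0.0000 0.0000 1.0000
    outer loop
      vertex 16.000 8.000 20.000
      vertex 0.000 8.000 20.000
      vertex 1.528 3.298 20.000
    endloop
  endfacet
  facet normal 0.0000 0.0000 1.0000
    outer loop
      vertex 16.000 8.000 20.000
      vertex 1.528 3.298 20.000
      vertex 5.528 0.392 20.000
    endloop
  endfacet
  facet normal 0.0000 0.0000 1.0000
    outer loop
      vertex 16.000 8.000 20.000
      vertex 5.528 0.392 20.000
      vertex 10.472 0.392 20.000
    endloop
  endfacet
  facet normal 0.0000 0.0000 1.0000
    outer loop
      vertex 16.000 8.000 20.000
      vertex 10.472 0.392 20.000
      vertex 14.472 3.298 20.000
    endloop
  endfacet
  facet normal 0.9510 0.3091 0.0000
    outer loop
      vertex 16.000 8.000 0.000
      vertex 14.472 12.702 0.000
      vertex 14.472 12.702 20.000
    endloop
  endfacet
  facet normal 0.9510 0.3091 0.0000
    outer loop
      vertex 16.000 8.000 0.000
      vertex 14.472 12.702 20.000
      vertex 16.000 8.000 20.000
    endloop
  endfacet
  facet normal 0.5878 0.8090 0.0000
    outer loop
      vertex 14.472 12.702 0.000
      vertex 10.472 15.608 0.000
      vertex 10.472 15.608 20.000
    endloop
  endfacet
  facet normal 0.5878 0.8090 0.0000
    outer loop
      vertex 14.472 12.702 0.000
      vertex 10.472 15.608 20.000
      vertex 14.472 12.702 20.000
    endloop
  endfacet
  facet normal 0.0000 1.0000 0.0000
    outer loop
      vertex 10.472 15.608 0.000
      vertex 5.528 15.608 0.000
      vertex 5.528 15.608 20.000
    endloop
  endfacet
  facet normal 0.0000 1.0000 0.0000
    outer loop
      vertex 10.472 15.608 0.000
      vertex 5.528 15.608 20.000
      vertex 10.472 15.608 20.000
    endloop
  endfacet
  facet normal -0.5878 0.8090 0.0000
    outer loop
      vertex 5.528 15.608 0.000
      vertex 1.528 12.702 0.000
      vertex 1.528 12.702 20.000
    endloop
  endfacet
  facet normal -0.5878 0.8090 0.0000
    outer loop
      vertex 5.528 15.608 0.000
      vertex 1.528 12.702 20.000
      vertex 5.528 15.608 20.000
    endloop
  endfacet
  facet normal -0.9510 0.3091 0.0000
    outer loop
      vertex 1.528 12.702 0.000
      vertex 0.000 8.000 0.000
      vertex 0.000 8.000 20.000
    endloop
  endfacet
  facet normal -0.9510 0.3091 0.0000
    outer loop
      vertex 1.528 12.702 0.000
      vertex 0.000 8.000 20.000
      vertex 1.528 12.702 20.000
    endloop
  endfacet
  facet normal -0.9510 -0.3091 0.0000
    outer loop
      vertex 0.000 8.000 0.000
      vertex 1.528 3.298 0.000
      vertex 1.528 3.298 20.000
    endloop
  endfacet
  facet normal -0.9510 -0.3091 0.0000
    outer loop
      vertex 0.000 8.000 0.000
      vertex 1.528 3.298 20.000
      vertex 0.000 8.000 20.000
    endloop
  endfacet
  facet normal -0.5878 -0.8090 0.0000
    outer loop
      vertex 1.528 3.298 0.000
      vertex 5.528 0.392 0.000
      vertex 5.528 0.392 20.000
    endloop
  endfacet
  facet normal -0.5878 -0.8090 0.0000
    outer loop
      vertex 1.528 3.298 0.000
      vertex 5.528 0.392 20.000
      vertex 1.528 3.298 20.000
    endloop
  endfacet
  facet normal 0.0000 -1.0000 0.0000
    outer loop
      vertex 5.528 0.392 0.000
      vertex 10.472 0.392 0.000
      vertex 10.472 0.392 20.000
    endloop
  endfacet
  facet normal 0.0000 -1.0000 0.0000
    outer loop
      vertex 5.528 0.392 0.000
      vertex 10.472 0.392 20.000
      vertex 5.528 0.392 20.000
    endloop
  endfacet
  facet normal 0.5878 -0.8090 0.0000
    outer loop
      vertex 10.472 0.392 0.000
      vertex 14.472 3.298 0.000
      vertex 14.472 3.298 20.000
    endloop
  endfacet
  facet normal 0.5878 -0.8090 0.0000
    outer loop
      vertex 10.472 0.392 0.000
      vertex 14.472 3.298 20.000
      vertex 10.472 0.392 20.000
    endloop
  endfacet
  facet normal 0.9510 -0.3091 0.0000
    outer loop
      vertex 14.472 3.298 0.000
      vertex 16.000 8.000 0.000
      vertex 16.000 8.000 20.000
    endloop
  endfacet
  facet normal 0.9510 -0.3091 0.0000
    outer loop
      vertex 14.472 3.298 0.000
      vertex 16.000 8.000 20.000
      vertex 14.472 3.298 20.000
    endloop
  endfacet
endsolid part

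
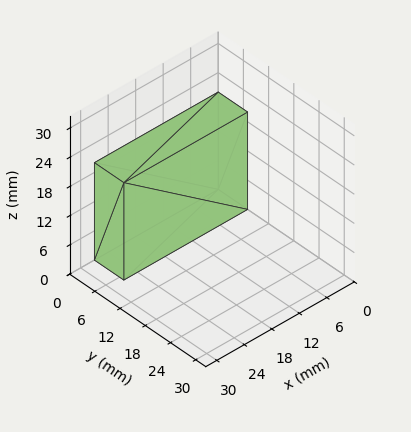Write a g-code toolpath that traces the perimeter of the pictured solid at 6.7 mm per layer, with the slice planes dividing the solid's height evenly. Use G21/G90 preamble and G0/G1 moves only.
Reading the render: the shape is a rectangular box, roughly 27 × 7 mm footprint and 20 mm tall (dimensions read to the nearest mm from the axis ticks). For the g-code, the solid's height is divided into equal slices at the stated Δz and each level perimeter traced with G1 moves after a G0 lift.

; perimeter-only toolpath
G21 ; units = mm
G90 ; absolute positioning
G28 ; home
; layer 1
G0 Z6.7
G0 X0.0 Y0.0
G1 X27.0 Y0.0
G1 X27.0 Y7.0
G1 X0.0 Y7.0
G1 X0.0 Y0.0
; layer 2
G0 Z13.3
G0 X0.0 Y0.0
G1 X27.0 Y0.0
G1 X27.0 Y7.0
G1 X0.0 Y7.0
G1 X0.0 Y0.0
; layer 3
G0 Z20.0
G0 X0.0 Y0.0
G1 X27.0 Y0.0
G1 X27.0 Y7.0
G1 X0.0 Y7.0
G1 X0.0 Y0.0
M2 ; end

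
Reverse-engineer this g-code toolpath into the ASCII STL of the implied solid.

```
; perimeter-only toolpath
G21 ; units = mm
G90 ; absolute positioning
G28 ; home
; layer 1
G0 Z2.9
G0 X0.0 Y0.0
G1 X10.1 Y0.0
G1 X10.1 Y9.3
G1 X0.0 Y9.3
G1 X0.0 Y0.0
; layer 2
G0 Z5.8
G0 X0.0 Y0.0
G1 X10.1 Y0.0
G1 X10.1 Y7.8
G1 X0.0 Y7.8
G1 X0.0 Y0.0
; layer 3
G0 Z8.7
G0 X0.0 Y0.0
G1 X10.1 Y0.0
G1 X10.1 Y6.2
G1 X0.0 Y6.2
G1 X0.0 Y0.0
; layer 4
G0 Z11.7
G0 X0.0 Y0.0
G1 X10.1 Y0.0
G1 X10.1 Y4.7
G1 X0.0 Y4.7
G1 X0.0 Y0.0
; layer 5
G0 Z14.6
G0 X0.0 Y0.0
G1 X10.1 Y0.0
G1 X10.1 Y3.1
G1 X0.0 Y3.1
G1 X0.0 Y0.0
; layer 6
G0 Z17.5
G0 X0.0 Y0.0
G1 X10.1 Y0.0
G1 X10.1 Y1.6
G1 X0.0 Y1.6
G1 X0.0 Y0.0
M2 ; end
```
solid part
  facet normal 0.0000 0.0000 -1.0000
    outer loop
      vertex 10.1 10.9 0.0
      vertex 10.1 0.0 0.0
      vertex 0.0 0.0 0.0
    endloop
  endfacet
  facet normal 0.0000 0.0000 -1.0000
    outer loop
      vertex 0.0 10.9 0.0
      vertex 10.1 10.9 0.0
      vertex 0.0 0.0 0.0
    endloop
  endfacet
  facet normal 0.0000 -1.0000 0.0000
    outer loop
      vertex 0.0 0.0 0.0
      vertex 10.1 0.0 0.0
      vertex 10.1 0.0 20.4
    endloop
  endfacet
  facet normal 0.0000 -1.0000 0.0000
    outer loop
      vertex 0.0 0.0 0.0
      vertex 10.1 0.0 20.4
      vertex 0.0 0.0 20.4
    endloop
  endfacet
  facet normal 0.0000 0.8820 0.4713
    outer loop
      vertex 0.0 0.0 20.4
      vertex 10.1 0.0 20.4
      vertex 10.1 10.9 0.0
    endloop
  endfacet
  facet normal 0.0000 0.8820 0.4713
    outer loop
      vertex 0.0 0.0 20.4
      vertex 10.1 10.9 0.0
      vertex 0.0 10.9 0.0
    endloop
  endfacet
  facet normal -1.0000 0.0000 0.0000
    outer loop
      vertex 0.0 0.0 20.4
      vertex 0.0 10.9 0.0
      vertex 0.0 0.0 0.0
    endloop
  endfacet
  facet normal 1.0000 0.0000 0.0000
    outer loop
      vertex 10.1 0.0 0.0
      vertex 10.1 10.9 0.0
      vertex 10.1 0.0 20.4
    endloop
  endfacet
endsolid part

The G0 Z moves step by Δz≈2.9 mm. The G1 loops shrink linearly with z, so the solid tapers from its base footprint up to z≈20.4. Closing with a flat bottom cap and the tapered top and triangulating gives 8 facets — a wedge (ramp): 10.1 × 10.9 mm base, rising to 20.4 mm along the y=0 edge and sloping linearly to z=0 at y=10.9.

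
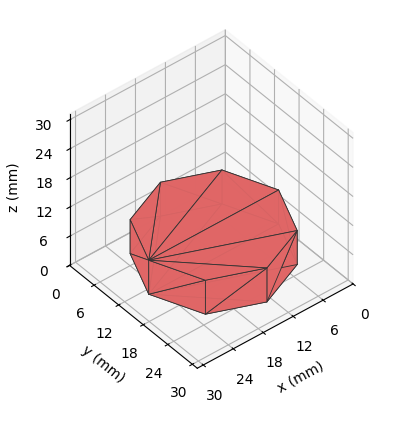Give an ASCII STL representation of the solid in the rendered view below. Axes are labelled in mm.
Reading the render: the shape is a regular 8-sided prism (a cylinder approximated with 8 flat sides), circumscribed radius ≈ 13 mm, height ≈ 7 mm (dimensions read to the nearest mm from the axis ticks). For the STL, each face is triangulated and given an outward normal.

solid part
  facet normal 0.0000 0.0000 -1.0000
    outer loop
      vertex 13.00 26.00 0.00
      vertex 22.19 22.19 0.00
      vertex 26.00 13.00 0.00
    endloop
  endfacet
  facet normal 0.0000 0.0000 -1.0000
    outer loop
      vertex 3.81 22.19 0.00
      vertex 13.00 26.00 0.00
      vertex 26.00 13.00 0.00
    endloop
  endfacet
  facet normal 0.0000 0.0000 -1.0000
    outer loop
      vertex 0.00 13.00 0.00
      vertex 3.81 22.19 0.00
      vertex 26.00 13.00 0.00
    endloop
  endfacet
  facet normal 0.0000 0.0000 -1.0000
    outer loop
      vertex 3.81 3.81 0.00
      vertex 0.00 13.00 0.00
      vertex 26.00 13.00 0.00
    endloop
  endfacet
  facet normal 0.0000 0.0000 -1.0000
    outer loop
      vertex 13.00 0.00 0.00
      vertex 3.81 3.81 0.00
      vertex 26.00 13.00 0.00
    endloop
  endfacet
  facet normal 0.0000 0.0000 -1.0000
    outer loop
      vertex 22.19 3.81 0.00
      vertex 13.00 0.00 0.00
      vertex 26.00 13.00 0.00
    endloop
  endfacet
  facet normal 0.0000 0.0000 1.0000
    outer loop
      vertex 26.00 13.00 7.00
      vertex 22.19 22.19 7.00
      vertex 13.00 26.00 7.00
    endloop
  endfacet
  facet normal 0.0000 0.0000 1.0000
    outer loop
      vertex 26.00 13.00 7.00
      vertex 13.00 26.00 7.00
      vertex 3.81 22.19 7.00
    endloop
  endfacet
  facet normal 0.0000 0.0000 1.0000
    outer loop
      vertex 26.00 13.00 7.00
      vertex 3.81 22.19 7.00
      vertex 0.00 13.00 7.00
    endloop
  endfacet
  facet normal 0.0000 0.0000 1.0000
    outer loop
      vertex 26.00 13.00 7.00
      vertex 0.00 13.00 7.00
      vertex 3.81 3.81 7.00
    endloop
  endfacet
  facet normal 0.0000 0.0000 1.0000
    outer loop
      vertex 26.00 13.00 7.00
      vertex 3.81 3.81 7.00
      vertex 13.00 0.00 7.00
    endloop
  endfacet
  facet normal 0.0000 0.0000 1.0000
    outer loop
      vertex 26.00 13.00 7.00
      vertex 13.00 0.00 7.00
      vertex 22.19 3.81 7.00
    endloop
  endfacet
  facet normal 0.9238 0.3830 0.0000
    outer loop
      vertex 26.00 13.00 0.00
      vertex 22.19 22.19 0.00
      vertex 22.19 22.19 7.00
    endloop
  endfacet
  facet normal 0.9238 0.3830 0.0000
    outer loop
      vertex 26.00 13.00 0.00
      vertex 22.19 22.19 7.00
      vertex 26.00 13.00 7.00
    endloop
  endfacet
  facet normal 0.3830 0.9238 0.0000
    outer loop
      vertex 22.19 22.19 0.00
      vertex 13.00 26.00 0.00
      vertex 13.00 26.00 7.00
    endloop
  endfacet
  facet normal 0.3830 0.9238 0.0000
    outer loop
      vertex 22.19 22.19 0.00
      vertex 13.00 26.00 7.00
      vertex 22.19 22.19 7.00
    endloop
  endfacet
  facet normal -0.3830 0.9238 0.0000
    outer loop
      vertex 13.00 26.00 0.00
      vertex 3.81 22.19 0.00
      vertex 3.81 22.19 7.00
    endloop
  endfacet
  facet normal -0.3830 0.9238 0.0000
    outer loop
      vertex 13.00 26.00 0.00
      vertex 3.81 22.19 7.00
      vertex 13.00 26.00 7.00
    endloop
  endfacet
  facet normal -0.9238 0.3830 0.0000
    outer loop
      vertex 3.81 22.19 0.00
      vertex 0.00 13.00 0.00
      vertex 0.00 13.00 7.00
    endloop
  endfacet
  facet normal -0.9238 0.3830 0.0000
    outer loop
      vertex 3.81 22.19 0.00
      vertex 0.00 13.00 7.00
      vertex 3.81 22.19 7.00
    endloop
  endfacet
  facet normal -0.9238 -0.3830 0.0000
    outer loop
      vertex 0.00 13.00 0.00
      vertex 3.81 3.81 0.00
      vertex 3.81 3.81 7.00
    endloop
  endfacet
  facet normal -0.9238 -0.3830 0.0000
    outer loop
      vertex 0.00 13.00 0.00
      vertex 3.81 3.81 7.00
      vertex 0.00 13.00 7.00
    endloop
  endfacet
  facet normal -0.3830 -0.9238 0.0000
    outer loop
      vertex 3.81 3.81 0.00
      vertex 13.00 0.00 0.00
      vertex 13.00 0.00 7.00
    endloop
  endfacet
  facet normal -0.3830 -0.9238 0.0000
    outer loop
      vertex 3.81 3.81 0.00
      vertex 13.00 0.00 7.00
      vertex 3.81 3.81 7.00
    endloop
  endfacet
  facet normal 0.3830 -0.9238 0.0000
    outer loop
      vertex 13.00 0.00 0.00
      vertex 22.19 3.81 0.00
      vertex 22.19 3.81 7.00
    endloop
  endfacet
  facet normal 0.3830 -0.9238 0.0000
    outer loop
      vertex 13.00 0.00 0.00
      vertex 22.19 3.81 7.00
      vertex 13.00 0.00 7.00
    endloop
  endfacet
  facet normal 0.9238 -0.3830 0.0000
    outer loop
      vertex 22.19 3.81 0.00
      vertex 26.00 13.00 0.00
      vertex 26.00 13.00 7.00
    endloop
  endfacet
  facet normal 0.9238 -0.3830 0.0000
    outer loop
      vertex 22.19 3.81 0.00
      vertex 26.00 13.00 7.00
      vertex 22.19 3.81 7.00
    endloop
  endfacet
endsolid part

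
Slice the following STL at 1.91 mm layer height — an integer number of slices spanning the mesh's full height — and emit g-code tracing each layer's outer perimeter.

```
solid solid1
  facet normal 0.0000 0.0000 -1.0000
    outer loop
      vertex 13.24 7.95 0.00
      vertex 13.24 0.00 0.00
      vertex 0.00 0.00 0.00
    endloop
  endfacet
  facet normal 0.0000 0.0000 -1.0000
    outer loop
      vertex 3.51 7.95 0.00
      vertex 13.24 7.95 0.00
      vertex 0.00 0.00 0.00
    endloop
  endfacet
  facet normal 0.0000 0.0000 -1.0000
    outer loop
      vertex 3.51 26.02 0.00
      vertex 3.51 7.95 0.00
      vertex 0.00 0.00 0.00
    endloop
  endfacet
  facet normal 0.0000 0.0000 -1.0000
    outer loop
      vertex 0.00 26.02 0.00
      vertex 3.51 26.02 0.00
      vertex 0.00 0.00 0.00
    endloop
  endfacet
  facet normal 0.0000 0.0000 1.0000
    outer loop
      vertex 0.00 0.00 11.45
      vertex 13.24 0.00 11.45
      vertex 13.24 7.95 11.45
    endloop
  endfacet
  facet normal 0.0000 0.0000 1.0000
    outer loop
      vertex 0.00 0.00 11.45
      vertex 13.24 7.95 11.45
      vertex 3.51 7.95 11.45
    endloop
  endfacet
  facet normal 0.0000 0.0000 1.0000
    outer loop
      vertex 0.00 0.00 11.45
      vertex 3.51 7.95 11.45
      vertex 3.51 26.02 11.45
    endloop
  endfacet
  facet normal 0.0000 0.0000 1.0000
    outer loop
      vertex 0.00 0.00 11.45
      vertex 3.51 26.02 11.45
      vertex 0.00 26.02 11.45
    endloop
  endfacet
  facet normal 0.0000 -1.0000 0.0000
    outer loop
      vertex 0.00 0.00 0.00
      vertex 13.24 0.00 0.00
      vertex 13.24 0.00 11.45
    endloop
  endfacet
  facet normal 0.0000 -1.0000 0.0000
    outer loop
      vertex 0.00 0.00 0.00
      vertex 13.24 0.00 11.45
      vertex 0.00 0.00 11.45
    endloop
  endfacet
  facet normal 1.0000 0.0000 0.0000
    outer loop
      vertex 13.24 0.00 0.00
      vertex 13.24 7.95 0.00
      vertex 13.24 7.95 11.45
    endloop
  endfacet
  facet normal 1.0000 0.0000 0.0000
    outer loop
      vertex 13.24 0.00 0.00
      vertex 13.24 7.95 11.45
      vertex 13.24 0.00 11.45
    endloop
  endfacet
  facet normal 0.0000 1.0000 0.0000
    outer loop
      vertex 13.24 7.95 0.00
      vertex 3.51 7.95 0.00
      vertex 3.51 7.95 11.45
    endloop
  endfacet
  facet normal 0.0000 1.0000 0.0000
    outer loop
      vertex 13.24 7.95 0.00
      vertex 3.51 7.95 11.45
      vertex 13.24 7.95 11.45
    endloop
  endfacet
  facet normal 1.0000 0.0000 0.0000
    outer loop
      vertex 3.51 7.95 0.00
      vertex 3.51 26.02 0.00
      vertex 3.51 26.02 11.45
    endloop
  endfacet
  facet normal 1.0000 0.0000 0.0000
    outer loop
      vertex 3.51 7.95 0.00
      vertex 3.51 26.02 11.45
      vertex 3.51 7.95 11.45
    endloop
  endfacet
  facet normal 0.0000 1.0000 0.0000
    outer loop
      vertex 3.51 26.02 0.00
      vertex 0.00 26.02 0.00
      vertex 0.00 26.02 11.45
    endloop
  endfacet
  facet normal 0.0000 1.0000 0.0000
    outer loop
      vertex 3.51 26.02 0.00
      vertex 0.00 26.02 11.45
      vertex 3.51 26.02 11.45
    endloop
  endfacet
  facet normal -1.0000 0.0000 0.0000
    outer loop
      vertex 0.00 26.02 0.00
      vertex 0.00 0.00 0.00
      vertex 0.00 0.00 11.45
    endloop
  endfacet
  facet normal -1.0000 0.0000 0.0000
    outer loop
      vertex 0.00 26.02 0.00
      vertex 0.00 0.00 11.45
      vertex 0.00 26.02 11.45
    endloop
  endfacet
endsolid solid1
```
; perimeter-only toolpath
G21 ; units = mm
G90 ; absolute positioning
G28 ; home
; layer 1
G0 Z1.91
G0 X0.00 Y0.00
G1 X13.24 Y0.00
G1 X13.24 Y7.95
G1 X3.51 Y7.95
G1 X3.51 Y26.02
G1 X0.00 Y26.02
G1 X0.00 Y0.00
; layer 2
G0 Z3.82
G0 X0.00 Y0.00
G1 X13.24 Y0.00
G1 X13.24 Y7.95
G1 X3.51 Y7.95
G1 X3.51 Y26.02
G1 X0.00 Y26.02
G1 X0.00 Y0.00
; layer 3
G0 Z5.72
G0 X0.00 Y0.00
G1 X13.24 Y0.00
G1 X13.24 Y7.95
G1 X3.51 Y7.95
G1 X3.51 Y26.02
G1 X0.00 Y26.02
G1 X0.00 Y0.00
; layer 4
G0 Z7.63
G0 X0.00 Y0.00
G1 X13.24 Y0.00
G1 X13.24 Y7.95
G1 X3.51 Y7.95
G1 X3.51 Y26.02
G1 X0.00 Y26.02
G1 X0.00 Y0.00
; layer 5
G0 Z9.54
G0 X0.00 Y0.00
G1 X13.24 Y0.00
G1 X13.24 Y7.95
G1 X3.51 Y7.95
G1 X3.51 Y26.02
G1 X0.00 Y26.02
G1 X0.00 Y0.00
; layer 6
G0 Z11.45
G0 X0.00 Y0.00
G1 X13.24 Y0.00
G1 X13.24 Y7.95
G1 X3.51 Y7.95
G1 X3.51 Y26.02
G1 X0.00 Y26.02
G1 X0.00 Y0.00
M2 ; end

The solid is an L-shaped prism: outer 13.2 × 26 mm, arm thicknesses ≈ 7.95 mm (horizontal) and 3.51 mm (vertical), extruded 11.4 mm in z. Slicing at Δz = 1.91 mm — 6 equal slices spanning the solid's height, so layer i sits at z = i·h/6 — gives 6 non-empty perimeters. Each is a 6-segment closed polygon; G0 lifts to the layer z and rapids to the start vertex, then G1 traces the edges.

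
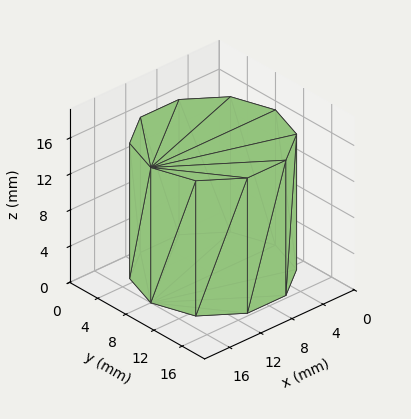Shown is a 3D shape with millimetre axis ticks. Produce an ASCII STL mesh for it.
Reading the render: the shape is a regular 10-sided prism (a cylinder approximated with 10 flat sides), circumscribed radius ≈ 8 mm, height ≈ 15 mm (dimensions read to the nearest mm from the axis ticks). For the STL, each face is triangulated and given an outward normal.

solid part
  facet normal 0.0000 0.0000 -1.0000
    outer loop
      vertex 10.472 15.608 0.000
      vertex 14.472 12.702 0.000
      vertex 16.000 8.000 0.000
    endloop
  endfacet
  facet normal 0.0000 0.0000 -1.0000
    outer loop
      vertex 5.528 15.608 0.000
      vertex 10.472 15.608 0.000
      vertex 16.000 8.000 0.000
    endloop
  endfacet
  facet normal 0.0000 0.0000 -1.0000
    outer loop
      vertex 1.528 12.702 0.000
      vertex 5.528 15.608 0.000
      vertex 16.000 8.000 0.000
    endloop
  endfacet
  facet normal 0.0000 0.0000 -1.0000
    outer loop
      vertex 0.000 8.000 0.000
      vertex 1.528 12.702 0.000
      vertex 16.000 8.000 0.000
    endloop
  endfacet
  facet normal 0.0000 0.0000 -1.0000
    outer loop
      vertex 1.528 3.298 0.000
      vertex 0.000 8.000 0.000
      vertex 16.000 8.000 0.000
    endloop
  endfacet
  facet normal 0.0000 0.0000 -1.0000
    outer loop
      vertex 5.528 0.392 0.000
      vertex 1.528 3.298 0.000
      vertex 16.000 8.000 0.000
    endloop
  endfacet
  facet normal 0.0000 0.0000 -1.0000
    outer loop
      vertex 10.472 0.392 0.000
      vertex 5.528 0.392 0.000
      vertex 16.000 8.000 0.000
    endloop
  endfacet
  facet normal 0.0000 0.0000 -1.0000
    outer loop
      vertex 14.472 3.298 0.000
      vertex 10.472 0.392 0.000
      vertex 16.000 8.000 0.000
    endloop
  endfacet
  facet normal 0.0000 0.0000 1.0000
    outer loop
      vertex 16.000 8.000 15.000
      vertex 14.472 12.702 15.000
      vertex 10.472 15.608 15.000
    endloop
  endfacet
  facet normal 0.0000 0.0000 1.0000
    outer loop
      vertex 16.000 8.000 15.000
      vertex 10.472 15.608 15.000
      vertex 5.528 15.608 15.000
    endloop
  endfacet
  facet normal 0.0000 0.0000 1.0000
    outer loop
      vertex 16.000 8.000 15.000
      vertex 5.528 15.608 15.000
      vertex 1.528 12.702 15.000
    endloop
  endfacet
  facet normal 0.0000 0.0000 1.0000
    outer loop
      vertex 16.000 8.000 15.000
      vertex 1.528 12.702 15.000
      vertex 0.000 8.000 15.000
    endloop
  endfacet
  facet normal 0.0000 0.0000 1.0000
    outer loop
      vertex 16.000 8.000 15.000
      vertex 0.000 8.000 15.000
      vertex 1.528 3.298 15.000
    endloop
  endfacet
  facet normal 0.0000 0.0000 1.0000
    outer loop
      vertex 16.000 8.000 15.000
      vertex 1.528 3.298 15.000
      vertex 5.528 0.392 15.000
    endloop
  endfacet
  facet normal 0.0000 0.0000 1.0000
    outer loop
      vertex 16.000 8.000 15.000
      vertex 5.528 0.392 15.000
      vertex 10.472 0.392 15.000
    endloop
  endfacet
  facet normal 0.0000 0.0000 1.0000
    outer loop
      vertex 16.000 8.000 15.000
      vertex 10.472 0.392 15.000
      vertex 14.472 3.298 15.000
    endloop
  endfacet
  facet normal 0.9510 0.3091 0.0000
    outer loop
      vertex 16.000 8.000 0.000
      vertex 14.472 12.702 0.000
      vertex 14.472 12.702 15.000
    endloop
  endfacet
  facet normal 0.9510 0.3091 0.0000
    outer loop
      vertex 16.000 8.000 0.000
      vertex 14.472 12.702 15.000
      vertex 16.000 8.000 15.000
    endloop
  endfacet
  facet normal 0.5878 0.8090 0.0000
    outer loop
      vertex 14.472 12.702 0.000
      vertex 10.472 15.608 0.000
      vertex 10.472 15.608 15.000
    endloop
  endfacet
  facet normal 0.5878 0.8090 0.0000
    outer loop
      vertex 14.472 12.702 0.000
      vertex 10.472 15.608 15.000
      vertex 14.472 12.702 15.000
    endloop
  endfacet
  facet normal 0.0000 1.0000 0.0000
    outer loop
      vertex 10.472 15.608 0.000
      vertex 5.528 15.608 0.000
      vertex 5.528 15.608 15.000
    endloop
  endfacet
  facet normal 0.0000 1.0000 0.0000
    outer loop
      vertex 10.472 15.608 0.000
      vertex 5.528 15.608 15.000
      vertex 10.472 15.608 15.000
    endloop
  endfacet
  facet normal -0.5878 0.8090 0.0000
    outer loop
      vertex 5.528 15.608 0.000
      vertex 1.528 12.702 0.000
      vertex 1.528 12.702 15.000
    endloop
  endfacet
  facet normal -0.5878 0.8090 0.0000
    outer loop
      vertex 5.528 15.608 0.000
      vertex 1.528 12.702 15.000
      vertex 5.528 15.608 15.000
    endloop
  endfacet
  facet normal -0.9510 0.3091 0.0000
    outer loop
      vertex 1.528 12.702 0.000
      vertex 0.000 8.000 0.000
      vertex 0.000 8.000 15.000
    endloop
  endfacet
  facet normal -0.9510 0.3091 0.0000
    outer loop
      vertex 1.528 12.702 0.000
      vertex 0.000 8.000 15.000
      vertex 1.528 12.702 15.000
    endloop
  endfacet
  facet normal -0.9510 -0.3091 0.0000
    outer loop
      vertex 0.000 8.000 0.000
      vertex 1.528 3.298 0.000
      vertex 1.528 3.298 15.000
    endloop
  endfacet
  facet normal -0.9510 -0.3091 0.0000
    outer loop
      vertex 0.000 8.000 0.000
      vertex 1.528 3.298 15.000
      vertex 0.000 8.000 15.000
    endloop
  endfacet
  facet normal -0.5878 -0.8090 0.0000
    outer loop
      vertex 1.528 3.298 0.000
      vertex 5.528 0.392 0.000
      vertex 5.528 0.392 15.000
    endloop
  endfacet
  facet normal -0.5878 -0.8090 0.0000
    outer loop
      vertex 1.528 3.298 0.000
      vertex 5.528 0.392 15.000
      vertex 1.528 3.298 15.000
    endloop
  endfacet
  facet normal 0.0000 -1.0000 0.0000
    outer loop
      vertex 5.528 0.392 0.000
      vertex 10.472 0.392 0.000
      vertex 10.472 0.392 15.000
    endloop
  endfacet
  facet normal 0.0000 -1.0000 0.0000
    outer loop
      vertex 5.528 0.392 0.000
      vertex 10.472 0.392 15.000
      vertex 5.528 0.392 15.000
    endloop
  endfacet
  facet normal 0.5878 -0.8090 0.0000
    outer loop
      vertex 10.472 0.392 0.000
      vertex 14.472 3.298 0.000
      vertex 14.472 3.298 15.000
    endloop
  endfacet
  facet normal 0.5878 -0.8090 0.0000
    outer loop
      vertex 10.472 0.392 0.000
      vertex 14.472 3.298 15.000
      vertex 10.472 0.392 15.000
    endloop
  endfacet
  facet normal 0.9510 -0.3091 0.0000
    outer loop
      vertex 14.472 3.298 0.000
      vertex 16.000 8.000 0.000
      vertex 16.000 8.000 15.000
    endloop
  endfacet
  facet normal 0.9510 -0.3091 0.0000
    outer loop
      vertex 14.472 3.298 0.000
      vertex 16.000 8.000 15.000
      vertex 14.472 3.298 15.000
    endloop
  endfacet
endsolid part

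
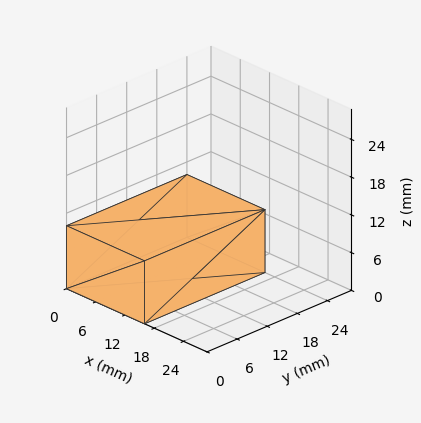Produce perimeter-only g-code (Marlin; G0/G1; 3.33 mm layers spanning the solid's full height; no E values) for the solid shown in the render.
Reading the render: the shape is a rectangular box, roughly 16 × 24 mm footprint and 10 mm tall (dimensions read to the nearest mm from the axis ticks). For the g-code, the solid's height is divided into equal slices at the stated Δz and each level perimeter traced with G1 moves after a G0 lift.

; perimeter-only toolpath
G21 ; units = mm
G90 ; absolute positioning
G28 ; home
; layer 1
G0 Z3.33
G0 X0.00 Y0.00
G1 X16.00 Y0.00
G1 X16.00 Y24.00
G1 X0.00 Y24.00
G1 X0.00 Y0.00
; layer 2
G0 Z6.67
G0 X0.00 Y0.00
G1 X16.00 Y0.00
G1 X16.00 Y24.00
G1 X0.00 Y24.00
G1 X0.00 Y0.00
; layer 3
G0 Z10.00
G0 X0.00 Y0.00
G1 X16.00 Y0.00
G1 X16.00 Y24.00
G1 X0.00 Y24.00
G1 X0.00 Y0.00
M2 ; end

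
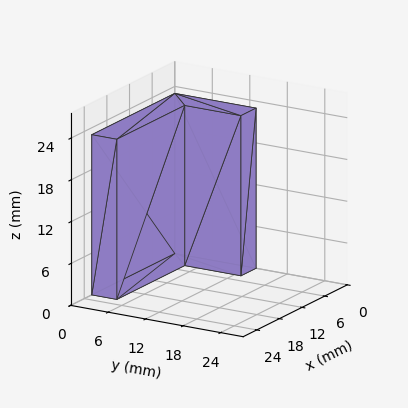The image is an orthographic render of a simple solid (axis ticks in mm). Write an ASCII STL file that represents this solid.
Reading the render: the shape is an L-shaped prism: outer 22 × 13 mm, arm thicknesses ≈ 4 mm (horizontal) and 4 mm (vertical), extruded 23 mm in z (dimensions read to the nearest mm from the axis ticks). For the STL, each face is triangulated and given an outward normal.

solid part
  facet normal 0.0000 0.0000 -1.0000
    outer loop
      vertex 22.0 4.0 0.0
      vertex 22.0 0.0 0.0
      vertex 0.0 0.0 0.0
    endloop
  endfacet
  facet normal 0.0000 0.0000 -1.0000
    outer loop
      vertex 4.0 4.0 0.0
      vertex 22.0 4.0 0.0
      vertex 0.0 0.0 0.0
    endloop
  endfacet
  facet normal 0.0000 0.0000 -1.0000
    outer loop
      vertex 4.0 13.0 0.0
      vertex 4.0 4.0 0.0
      vertex 0.0 0.0 0.0
    endloop
  endfacet
  facet normal 0.0000 0.0000 -1.0000
    outer loop
      vertex 0.0 13.0 0.0
      vertex 4.0 13.0 0.0
      vertex 0.0 0.0 0.0
    endloop
  endfacet
  facet normal 0.0000 0.0000 1.0000
    outer loop
      vertex 0.0 0.0 23.0
      vertex 22.0 0.0 23.0
      vertex 22.0 4.0 23.0
    endloop
  endfacet
  facet normal 0.0000 0.0000 1.0000
    outer loop
      vertex 0.0 0.0 23.0
      vertex 22.0 4.0 23.0
      vertex 4.0 4.0 23.0
    endloop
  endfacet
  facet normal 0.0000 0.0000 1.0000
    outer loop
      vertex 0.0 0.0 23.0
      vertex 4.0 4.0 23.0
      vertex 4.0 13.0 23.0
    endloop
  endfacet
  facet normal 0.0000 0.0000 1.0000
    outer loop
      vertex 0.0 0.0 23.0
      vertex 4.0 13.0 23.0
      vertex 0.0 13.0 23.0
    endloop
  endfacet
  facet normal 0.0000 -1.0000 0.0000
    outer loop
      vertex 0.0 0.0 0.0
      vertex 22.0 0.0 0.0
      vertex 22.0 0.0 23.0
    endloop
  endfacet
  facet normal 0.0000 -1.0000 0.0000
    outer loop
      vertex 0.0 0.0 0.0
      vertex 22.0 0.0 23.0
      vertex 0.0 0.0 23.0
    endloop
  endfacet
  facet normal 1.0000 0.0000 0.0000
    outer loop
      vertex 22.0 0.0 0.0
      vertex 22.0 4.0 0.0
      vertex 22.0 4.0 23.0
    endloop
  endfacet
  facet normal 1.0000 0.0000 0.0000
    outer loop
      vertex 22.0 0.0 0.0
      vertex 22.0 4.0 23.0
      vertex 22.0 0.0 23.0
    endloop
  endfacet
  facet normal 0.0000 1.0000 0.0000
    outer loop
      vertex 22.0 4.0 0.0
      vertex 4.0 4.0 0.0
      vertex 4.0 4.0 23.0
    endloop
  endfacet
  facet normal 0.0000 1.0000 0.0000
    outer loop
      vertex 22.0 4.0 0.0
      vertex 4.0 4.0 23.0
      vertex 22.0 4.0 23.0
    endloop
  endfacet
  facet normal 1.0000 0.0000 0.0000
    outer loop
      vertex 4.0 4.0 0.0
      vertex 4.0 13.0 0.0
      vertex 4.0 13.0 23.0
    endloop
  endfacet
  facet normal 1.0000 0.0000 0.0000
    outer loop
      vertex 4.0 4.0 0.0
      vertex 4.0 13.0 23.0
      vertex 4.0 4.0 23.0
    endloop
  endfacet
  facet normal 0.0000 1.0000 0.0000
    outer loop
      vertex 4.0 13.0 0.0
      vertex 0.0 13.0 0.0
      vertex 0.0 13.0 23.0
    endloop
  endfacet
  facet normal 0.0000 1.0000 0.0000
    outer loop
      vertex 4.0 13.0 0.0
      vertex 0.0 13.0 23.0
      vertex 4.0 13.0 23.0
    endloop
  endfacet
  facet normal -1.0000 0.0000 0.0000
    outer loop
      vertex 0.0 13.0 0.0
      vertex 0.0 0.0 0.0
      vertex 0.0 0.0 23.0
    endloop
  endfacet
  facet normal -1.0000 0.0000 0.0000
    outer loop
      vertex 0.0 13.0 0.0
      vertex 0.0 0.0 23.0
      vertex 0.0 13.0 23.0
    endloop
  endfacet
endsolid part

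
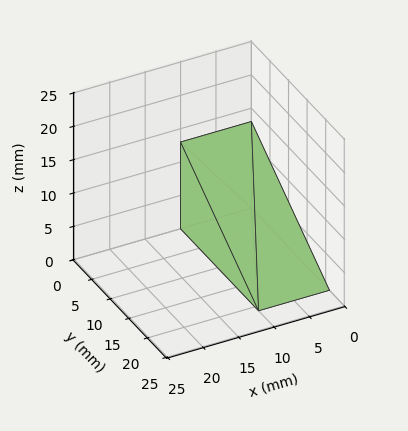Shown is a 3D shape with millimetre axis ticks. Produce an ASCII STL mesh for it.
Reading the render: the shape is a wedge (ramp): 10 × 21 mm base, rising to 13 mm along the y=0 edge and sloping linearly to z=0 at y=21 (dimensions read to the nearest mm from the axis ticks). For the STL, each face is triangulated and given an outward normal.

solid part
  facet normal 0.0000 0.0000 -1.0000
    outer loop
      vertex 10.000 21.000 0.000
      vertex 10.000 0.000 0.000
      vertex 0.000 0.000 0.000
    endloop
  endfacet
  facet normal 0.0000 0.0000 -1.0000
    outer loop
      vertex 0.000 21.000 0.000
      vertex 10.000 21.000 0.000
      vertex 0.000 0.000 0.000
    endloop
  endfacet
  facet normal 0.0000 -1.0000 0.0000
    outer loop
      vertex 0.000 0.000 0.000
      vertex 10.000 0.000 0.000
      vertex 10.000 0.000 13.000
    endloop
  endfacet
  facet normal 0.0000 -1.0000 0.0000
    outer loop
      vertex 0.000 0.000 0.000
      vertex 10.000 0.000 13.000
      vertex 0.000 0.000 13.000
    endloop
  endfacet
  facet normal 0.0000 0.5264 0.8503
    outer loop
      vertex 0.000 0.000 13.000
      vertex 10.000 0.000 13.000
      vertex 10.000 21.000 0.000
    endloop
  endfacet
  facet normal 0.0000 0.5264 0.8503
    outer loop
      vertex 0.000 0.000 13.000
      vertex 10.000 21.000 0.000
      vertex 0.000 21.000 0.000
    endloop
  endfacet
  facet normal -1.0000 0.0000 0.0000
    outer loop
      vertex 0.000 0.000 13.000
      vertex 0.000 21.000 0.000
      vertex 0.000 0.000 0.000
    endloop
  endfacet
  facet normal 1.0000 0.0000 0.0000
    outer loop
      vertex 10.000 0.000 0.000
      vertex 10.000 21.000 0.000
      vertex 10.000 0.000 13.000
    endloop
  endfacet
endsolid part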